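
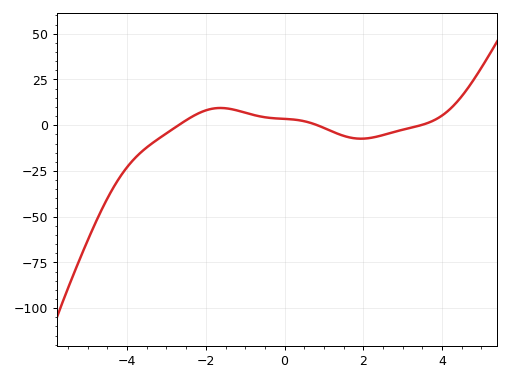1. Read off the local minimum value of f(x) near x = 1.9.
-8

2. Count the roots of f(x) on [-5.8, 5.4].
3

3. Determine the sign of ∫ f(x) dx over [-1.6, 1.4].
positive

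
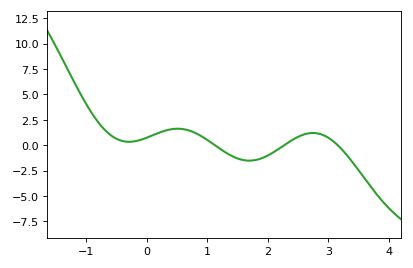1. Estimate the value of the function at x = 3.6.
-3.29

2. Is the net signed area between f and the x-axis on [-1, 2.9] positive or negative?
positive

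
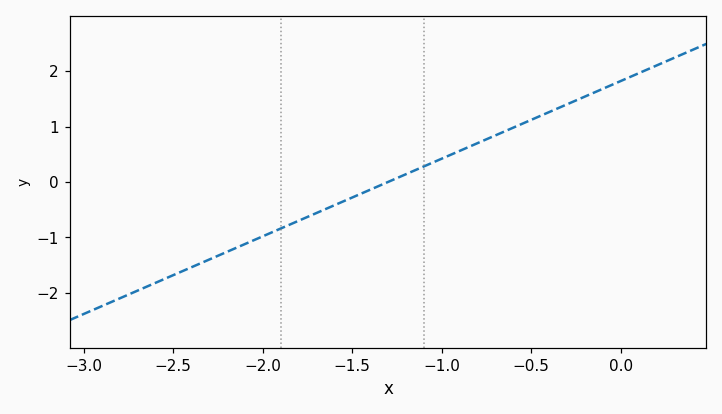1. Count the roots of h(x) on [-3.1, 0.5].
1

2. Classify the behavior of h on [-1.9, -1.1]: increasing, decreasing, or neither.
increasing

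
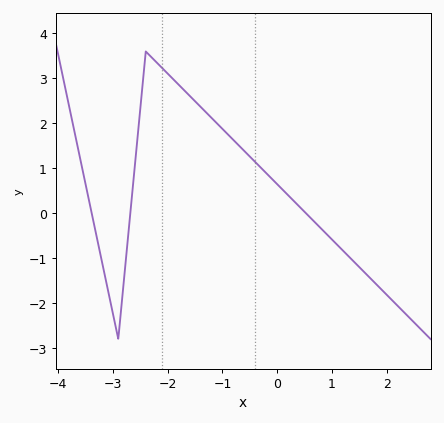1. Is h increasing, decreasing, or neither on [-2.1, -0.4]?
decreasing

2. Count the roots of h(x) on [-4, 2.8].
3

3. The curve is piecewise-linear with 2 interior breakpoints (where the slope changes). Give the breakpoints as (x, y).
(-2.9, -2.8); (-2.4, 3.6)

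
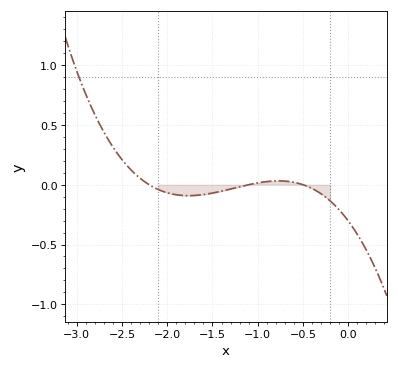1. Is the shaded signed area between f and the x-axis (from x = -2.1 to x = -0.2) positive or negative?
negative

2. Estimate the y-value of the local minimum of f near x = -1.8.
-0.091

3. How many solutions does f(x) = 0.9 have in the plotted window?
1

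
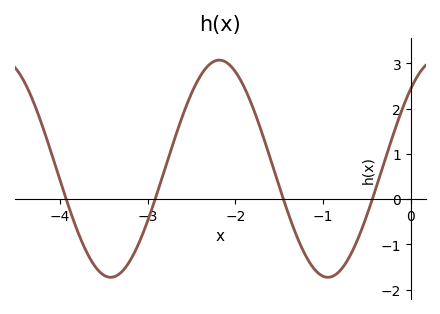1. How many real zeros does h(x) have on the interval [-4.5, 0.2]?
4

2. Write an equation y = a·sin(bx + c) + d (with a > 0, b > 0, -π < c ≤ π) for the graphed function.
y = 2.4sin(2.5x + 0.83) + 0.67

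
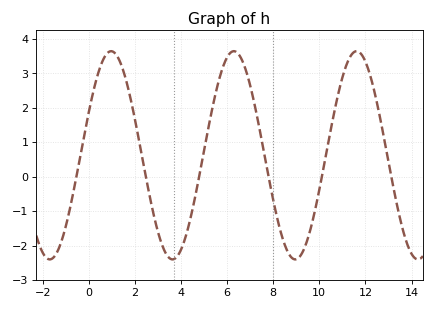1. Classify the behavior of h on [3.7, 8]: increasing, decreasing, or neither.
neither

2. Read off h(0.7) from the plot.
3.49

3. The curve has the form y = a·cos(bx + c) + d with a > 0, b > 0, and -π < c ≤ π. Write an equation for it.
y = 3.02cos(1.18x - 1.14) + 0.62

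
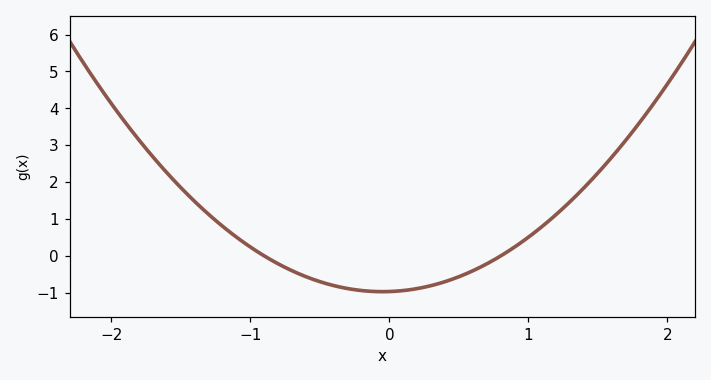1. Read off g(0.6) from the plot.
-0.4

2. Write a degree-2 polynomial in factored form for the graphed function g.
y = 1.34(x + 0.9)(x - 0.8)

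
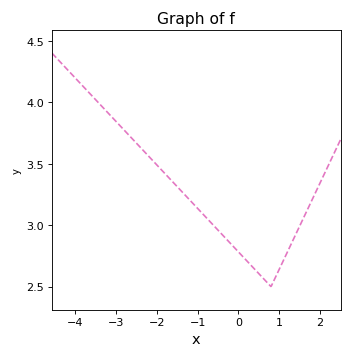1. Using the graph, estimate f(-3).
3.85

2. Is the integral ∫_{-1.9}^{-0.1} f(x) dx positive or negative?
positive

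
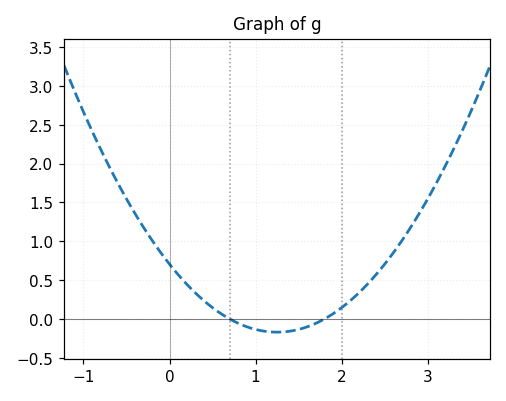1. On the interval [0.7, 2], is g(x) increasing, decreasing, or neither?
neither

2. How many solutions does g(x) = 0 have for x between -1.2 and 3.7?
2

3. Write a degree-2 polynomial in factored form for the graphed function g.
y = 0.56(x - 0.7)(x - 1.8)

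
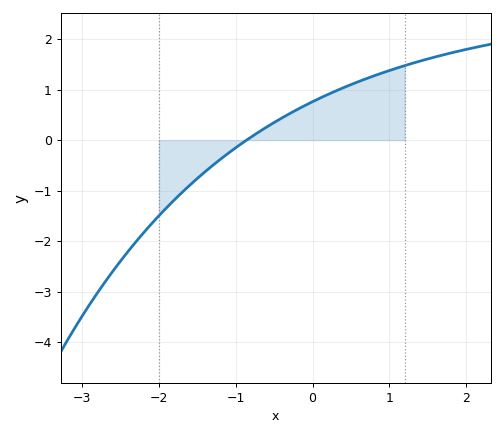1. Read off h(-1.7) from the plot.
-1.04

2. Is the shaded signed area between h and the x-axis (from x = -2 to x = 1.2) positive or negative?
positive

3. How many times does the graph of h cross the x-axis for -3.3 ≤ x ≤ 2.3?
1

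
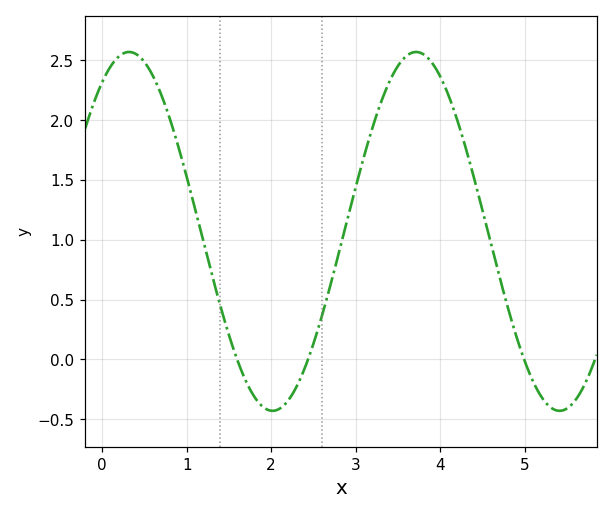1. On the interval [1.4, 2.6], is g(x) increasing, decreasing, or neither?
neither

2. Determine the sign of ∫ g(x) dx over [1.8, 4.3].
positive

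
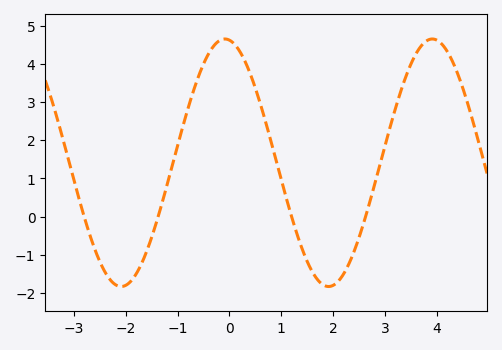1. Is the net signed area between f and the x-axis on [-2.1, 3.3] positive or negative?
positive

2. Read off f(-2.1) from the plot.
-1.83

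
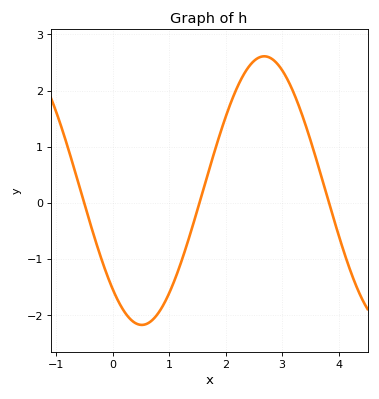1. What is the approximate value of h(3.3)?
1.7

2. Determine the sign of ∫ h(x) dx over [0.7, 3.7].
positive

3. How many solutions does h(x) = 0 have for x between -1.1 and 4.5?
3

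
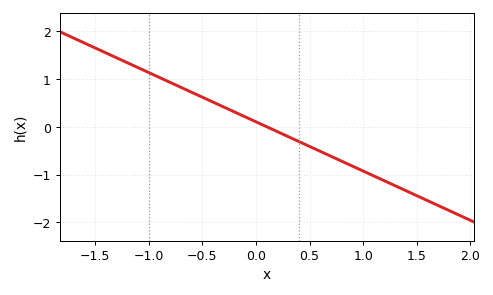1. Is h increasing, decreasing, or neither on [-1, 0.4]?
decreasing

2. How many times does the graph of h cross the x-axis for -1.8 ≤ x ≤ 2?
1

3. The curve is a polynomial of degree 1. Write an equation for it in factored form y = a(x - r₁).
y = -1.03(x - 0.1)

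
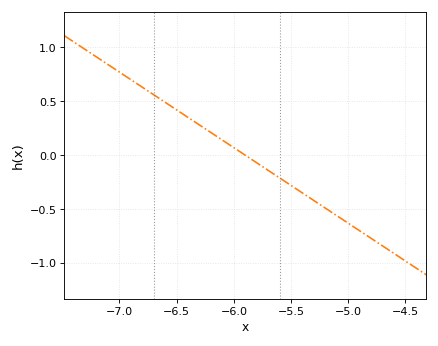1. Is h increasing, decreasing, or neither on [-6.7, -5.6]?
decreasing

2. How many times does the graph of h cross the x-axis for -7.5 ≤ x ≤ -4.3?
1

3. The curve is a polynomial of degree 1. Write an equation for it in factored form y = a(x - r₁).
y = -0.7(x + 5.9)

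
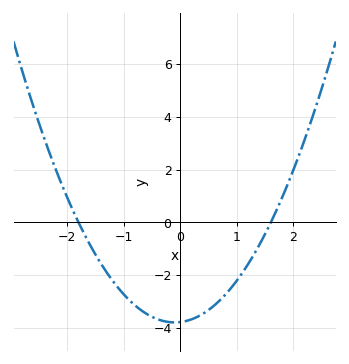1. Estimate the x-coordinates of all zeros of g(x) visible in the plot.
-1.8, 1.6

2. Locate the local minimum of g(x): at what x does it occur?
-0.1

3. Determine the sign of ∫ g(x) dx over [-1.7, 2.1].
negative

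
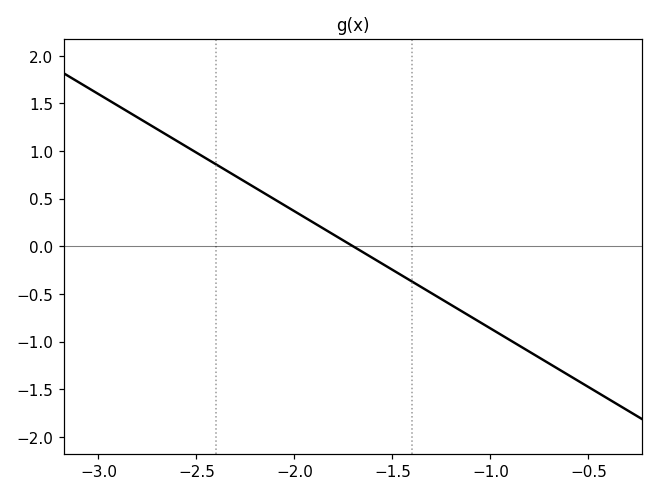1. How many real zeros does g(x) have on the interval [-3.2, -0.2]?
1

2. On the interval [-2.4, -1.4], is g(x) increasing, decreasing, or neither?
decreasing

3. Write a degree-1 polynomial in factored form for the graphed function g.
y = -1.23(x + 1.7)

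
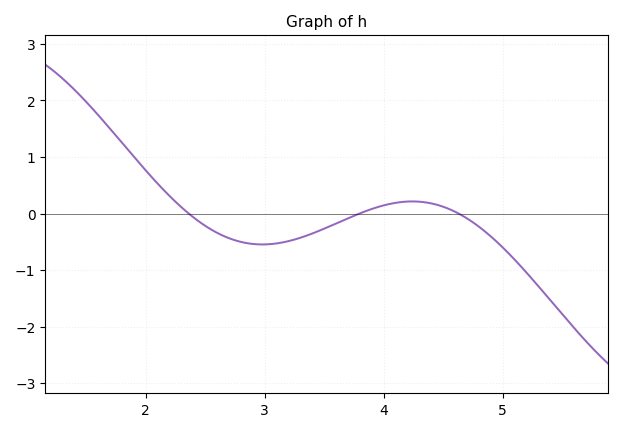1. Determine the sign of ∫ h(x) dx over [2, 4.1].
negative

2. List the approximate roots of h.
2.36, 3.79, 4.63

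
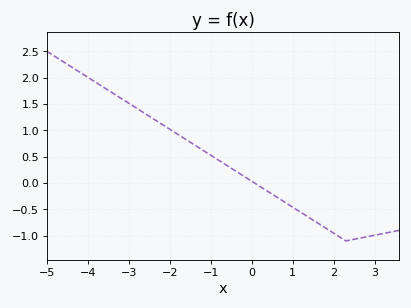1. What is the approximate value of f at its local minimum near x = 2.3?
-1.1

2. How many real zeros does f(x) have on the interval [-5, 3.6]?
1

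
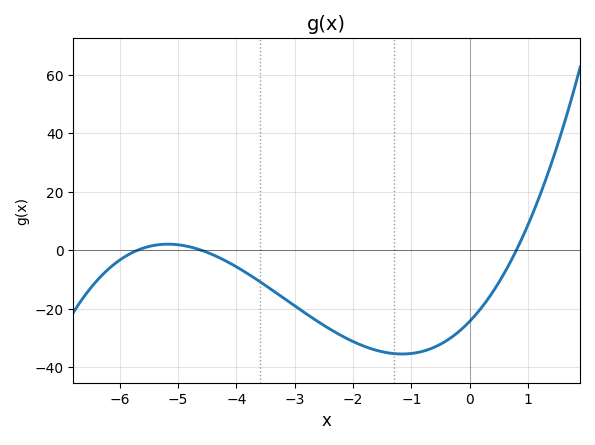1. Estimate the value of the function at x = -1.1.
-35.5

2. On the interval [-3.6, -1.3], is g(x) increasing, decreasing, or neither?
decreasing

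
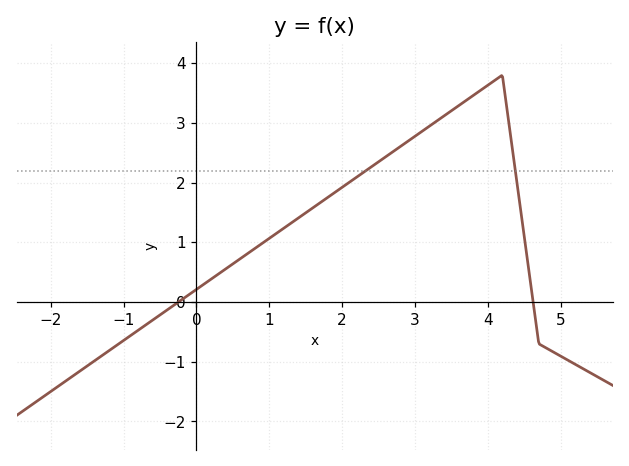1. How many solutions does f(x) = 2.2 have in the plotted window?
2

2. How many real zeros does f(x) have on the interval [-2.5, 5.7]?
2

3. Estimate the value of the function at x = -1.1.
-0.7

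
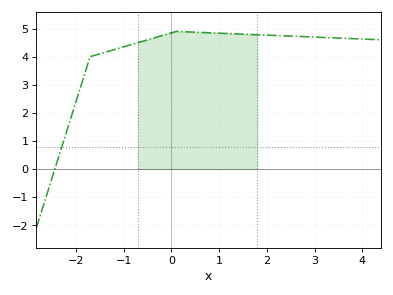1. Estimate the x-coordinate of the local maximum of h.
0.1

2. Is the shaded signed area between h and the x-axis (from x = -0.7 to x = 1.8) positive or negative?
positive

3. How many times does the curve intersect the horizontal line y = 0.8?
1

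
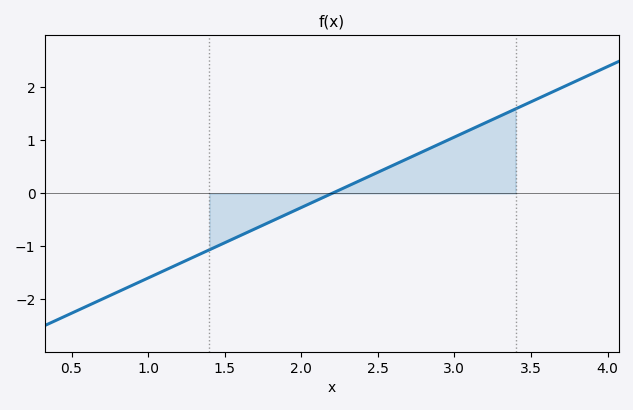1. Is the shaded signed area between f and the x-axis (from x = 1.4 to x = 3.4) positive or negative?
positive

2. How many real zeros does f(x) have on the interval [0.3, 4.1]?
1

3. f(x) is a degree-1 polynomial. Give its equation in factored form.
y = 1.33(x - 2.2)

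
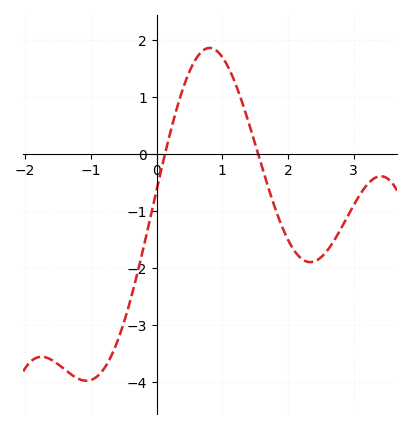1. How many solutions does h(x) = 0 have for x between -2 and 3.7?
2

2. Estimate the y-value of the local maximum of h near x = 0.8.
1.9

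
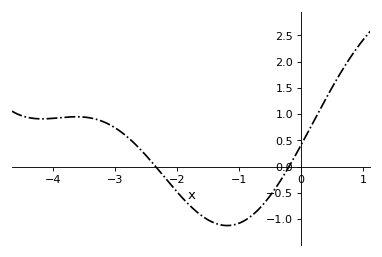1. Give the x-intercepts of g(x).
-2.34, -0.19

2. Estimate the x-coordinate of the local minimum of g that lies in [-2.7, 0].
-1.19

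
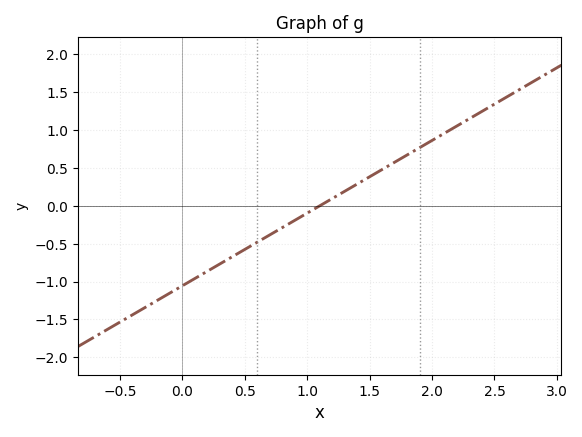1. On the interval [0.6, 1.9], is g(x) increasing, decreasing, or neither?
increasing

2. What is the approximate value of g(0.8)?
-0.3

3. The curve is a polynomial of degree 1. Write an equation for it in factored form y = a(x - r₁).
y = 0.96(x - 1.1)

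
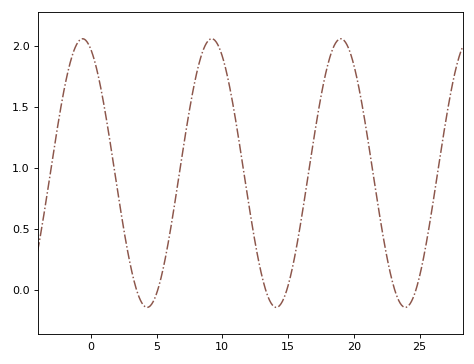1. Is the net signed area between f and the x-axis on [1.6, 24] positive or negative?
positive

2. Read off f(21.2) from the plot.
1.15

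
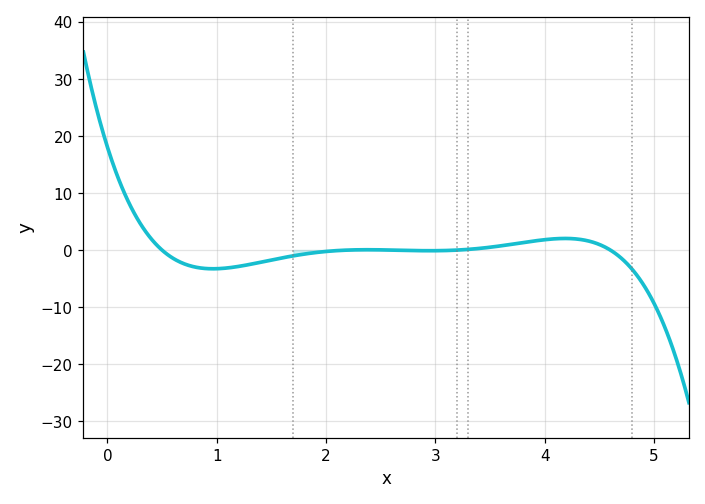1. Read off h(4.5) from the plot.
0.977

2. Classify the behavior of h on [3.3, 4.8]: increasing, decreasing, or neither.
neither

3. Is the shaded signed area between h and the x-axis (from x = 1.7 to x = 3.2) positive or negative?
negative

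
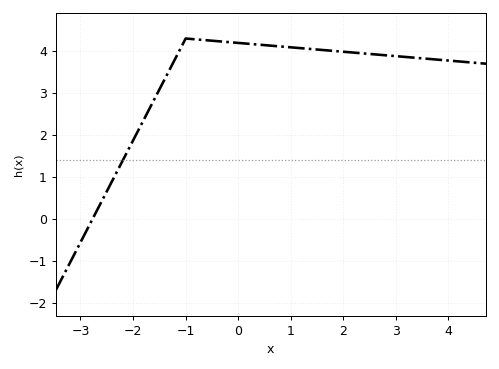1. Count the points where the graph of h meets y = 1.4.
1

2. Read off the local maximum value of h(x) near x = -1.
4.3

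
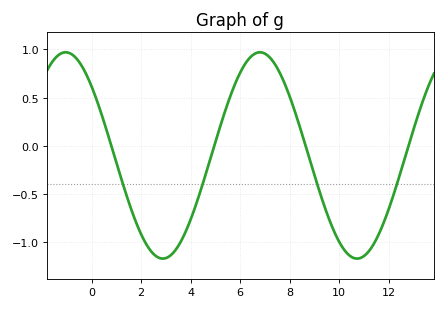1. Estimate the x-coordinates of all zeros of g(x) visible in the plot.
0.8, 5, 8.6, 12.8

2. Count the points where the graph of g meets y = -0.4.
4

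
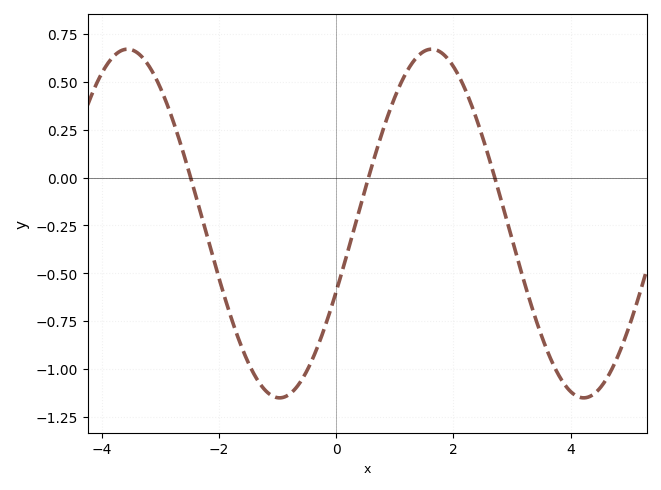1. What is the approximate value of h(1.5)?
0.659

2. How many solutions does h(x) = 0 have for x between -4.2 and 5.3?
3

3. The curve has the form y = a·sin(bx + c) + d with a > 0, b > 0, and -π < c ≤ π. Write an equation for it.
y = 0.91sin(1.21x - 0.4) - 0.24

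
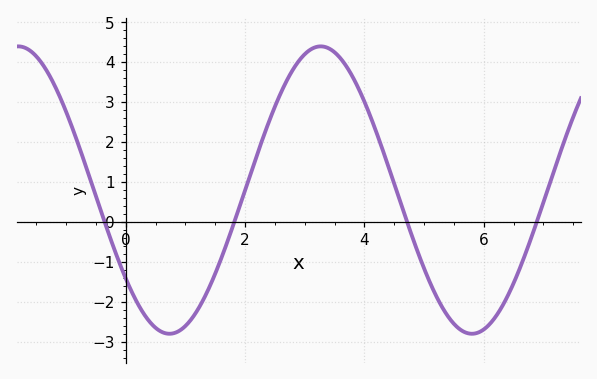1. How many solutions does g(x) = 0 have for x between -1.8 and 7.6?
4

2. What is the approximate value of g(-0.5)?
0.653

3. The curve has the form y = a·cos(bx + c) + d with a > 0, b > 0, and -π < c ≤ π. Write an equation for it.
y = 3.6cos(1.24x + 2.23) + 0.8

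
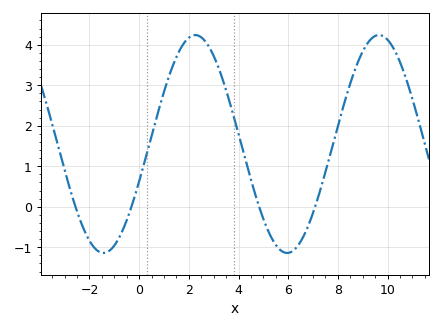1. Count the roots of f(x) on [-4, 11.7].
4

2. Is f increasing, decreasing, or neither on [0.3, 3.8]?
neither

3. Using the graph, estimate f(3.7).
2.47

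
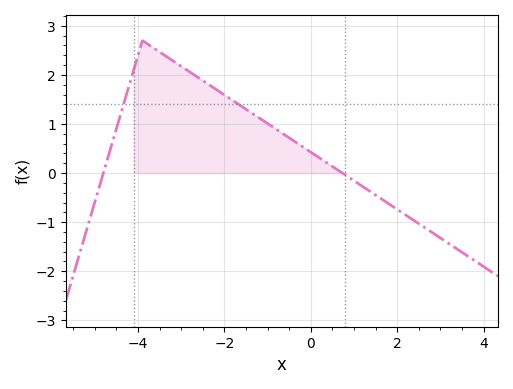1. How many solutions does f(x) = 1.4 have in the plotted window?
2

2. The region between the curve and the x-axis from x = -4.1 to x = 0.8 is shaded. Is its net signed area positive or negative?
positive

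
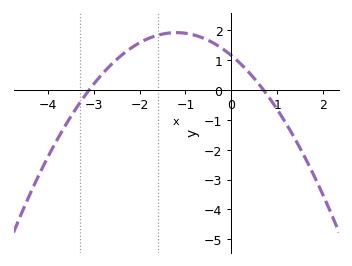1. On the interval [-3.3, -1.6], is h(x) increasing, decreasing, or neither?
increasing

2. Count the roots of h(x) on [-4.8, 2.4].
2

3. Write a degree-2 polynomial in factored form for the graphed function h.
y = -0.53(x + 3.1)(x - 0.7)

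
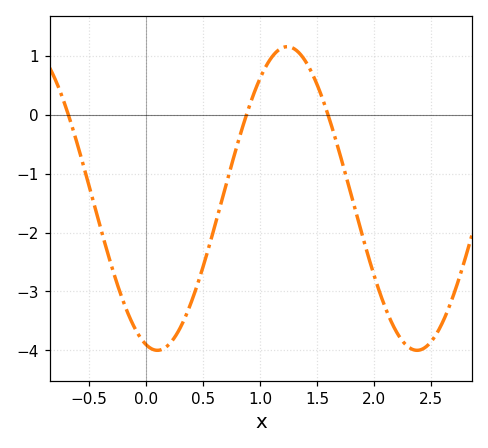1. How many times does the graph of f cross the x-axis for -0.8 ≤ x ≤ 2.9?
3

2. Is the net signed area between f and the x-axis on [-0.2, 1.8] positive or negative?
negative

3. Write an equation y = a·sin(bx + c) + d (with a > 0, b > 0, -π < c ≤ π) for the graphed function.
y = 2.58sin(2.76x - 1.84) - 1.42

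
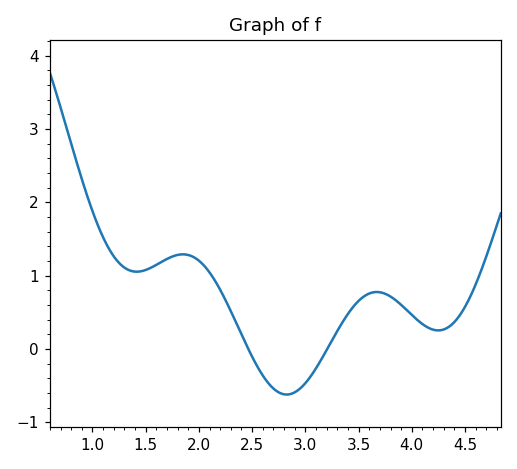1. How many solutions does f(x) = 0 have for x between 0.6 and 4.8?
2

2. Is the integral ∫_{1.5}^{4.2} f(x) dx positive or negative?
positive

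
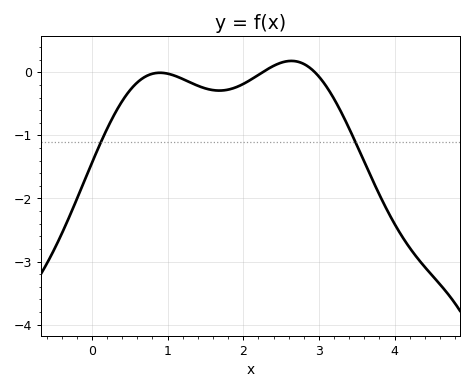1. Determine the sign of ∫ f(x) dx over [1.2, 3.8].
negative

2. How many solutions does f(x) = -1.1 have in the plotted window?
2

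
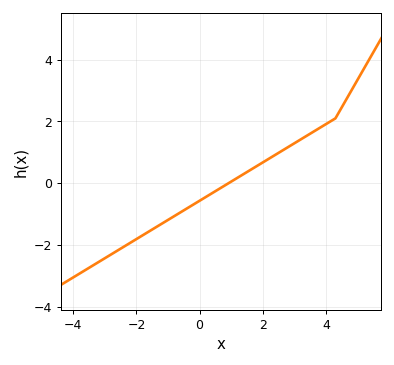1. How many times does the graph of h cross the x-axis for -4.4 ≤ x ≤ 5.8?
1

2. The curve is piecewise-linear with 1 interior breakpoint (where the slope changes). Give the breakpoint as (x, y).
(4.3, 2.1)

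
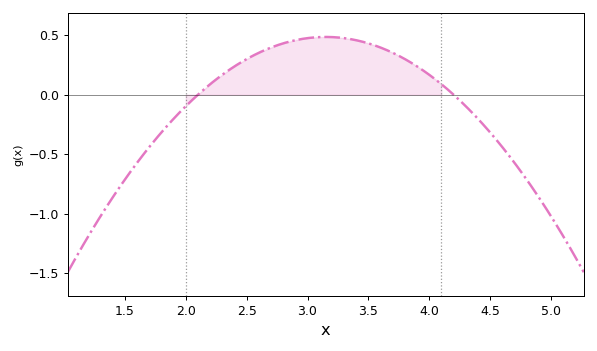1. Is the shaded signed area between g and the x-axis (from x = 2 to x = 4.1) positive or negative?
positive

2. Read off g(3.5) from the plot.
0.45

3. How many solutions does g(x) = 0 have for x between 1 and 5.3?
2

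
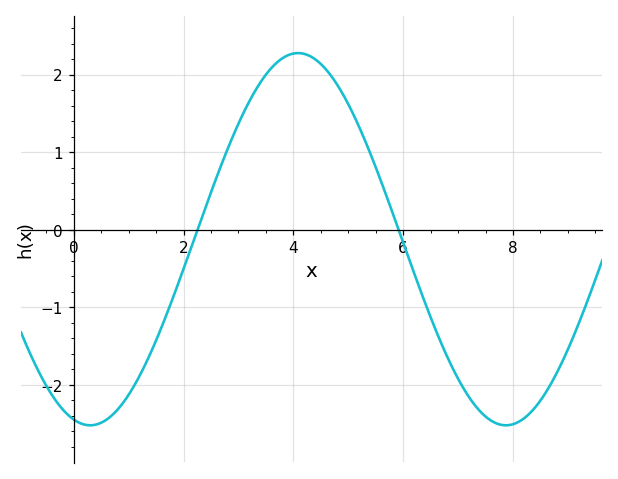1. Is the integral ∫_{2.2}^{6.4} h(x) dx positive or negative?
positive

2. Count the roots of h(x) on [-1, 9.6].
2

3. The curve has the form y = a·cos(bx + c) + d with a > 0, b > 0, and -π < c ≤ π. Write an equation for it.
y = 2.4cos(0.83x + 2.9) - 0.12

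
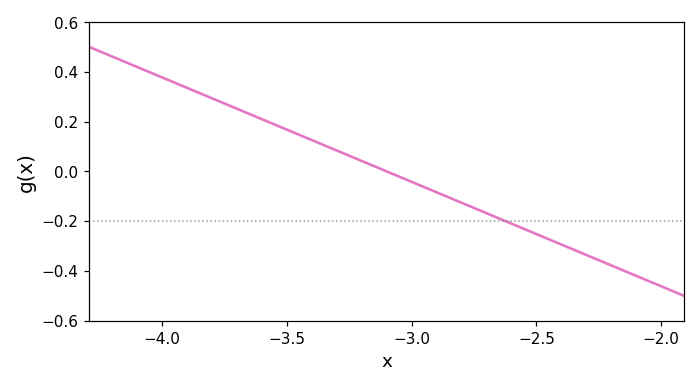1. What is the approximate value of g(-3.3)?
0.08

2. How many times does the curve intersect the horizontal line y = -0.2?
1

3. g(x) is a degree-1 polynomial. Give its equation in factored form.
y = -0.42(x + 3.1)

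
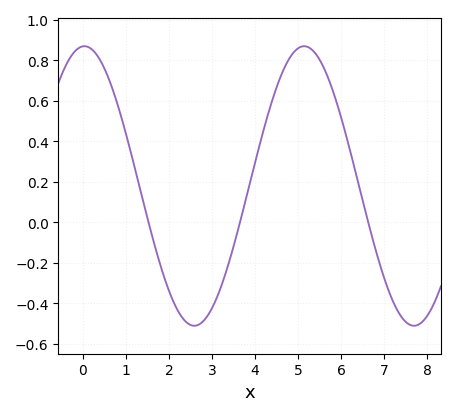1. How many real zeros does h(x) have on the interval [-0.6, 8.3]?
3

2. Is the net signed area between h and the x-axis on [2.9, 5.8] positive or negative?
positive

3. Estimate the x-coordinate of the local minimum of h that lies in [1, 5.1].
2.6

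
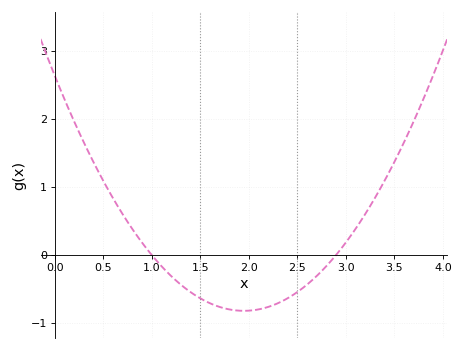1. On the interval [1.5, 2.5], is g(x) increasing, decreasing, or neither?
neither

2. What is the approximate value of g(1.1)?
-0.2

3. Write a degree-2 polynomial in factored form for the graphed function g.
y = 0.91(x - 1)(x - 2.9)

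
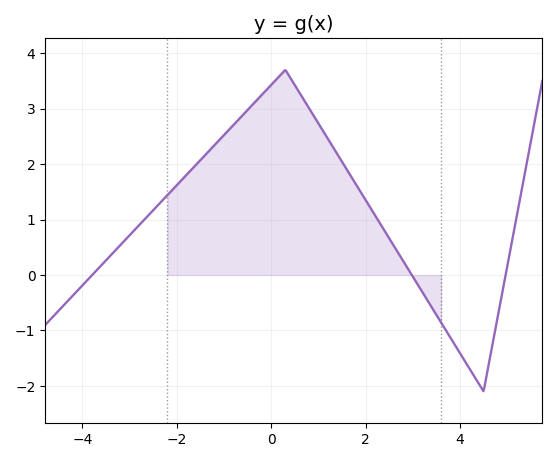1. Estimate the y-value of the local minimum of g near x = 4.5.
-2.09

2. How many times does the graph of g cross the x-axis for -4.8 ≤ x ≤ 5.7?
3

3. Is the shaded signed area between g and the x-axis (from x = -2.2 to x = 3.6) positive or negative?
positive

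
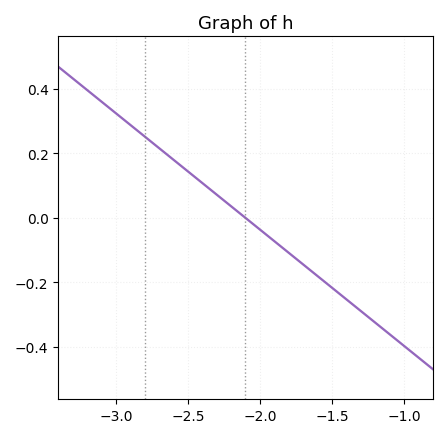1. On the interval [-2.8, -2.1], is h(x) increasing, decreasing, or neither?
decreasing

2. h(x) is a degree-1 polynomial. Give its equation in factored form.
y = -0.36(x + 2.1)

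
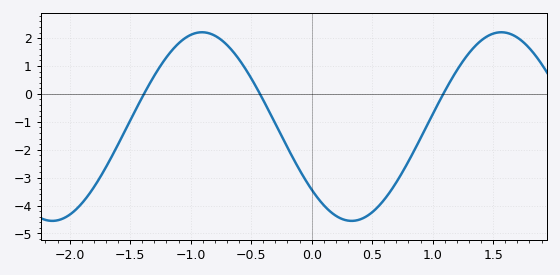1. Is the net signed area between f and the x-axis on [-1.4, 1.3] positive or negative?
negative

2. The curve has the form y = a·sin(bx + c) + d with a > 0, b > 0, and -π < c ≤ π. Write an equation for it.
y = 3.38sin(2.54x - 2.41) - 1.17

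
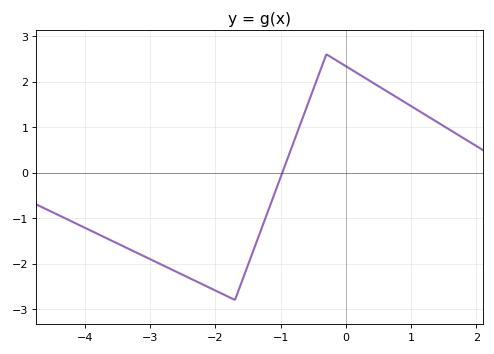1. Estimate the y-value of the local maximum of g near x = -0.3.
2.6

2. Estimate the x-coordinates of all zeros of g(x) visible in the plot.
-1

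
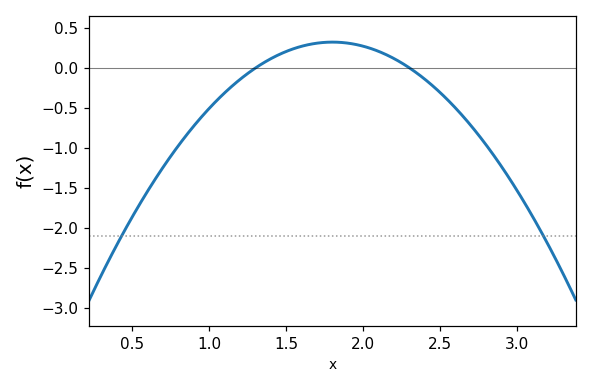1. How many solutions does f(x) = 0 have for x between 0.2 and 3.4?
2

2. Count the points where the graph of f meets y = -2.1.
2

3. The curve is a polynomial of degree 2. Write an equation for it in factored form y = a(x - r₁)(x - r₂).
y = -1.29(x - 1.3)(x - 2.3)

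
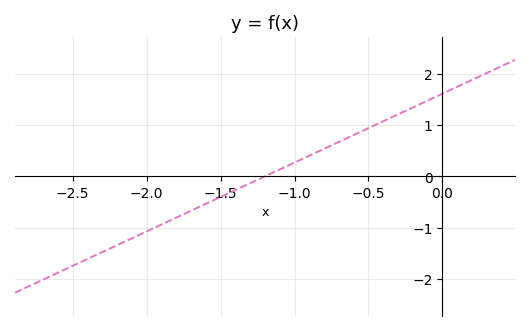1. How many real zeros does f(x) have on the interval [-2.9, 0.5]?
1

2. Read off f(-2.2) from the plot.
-1.34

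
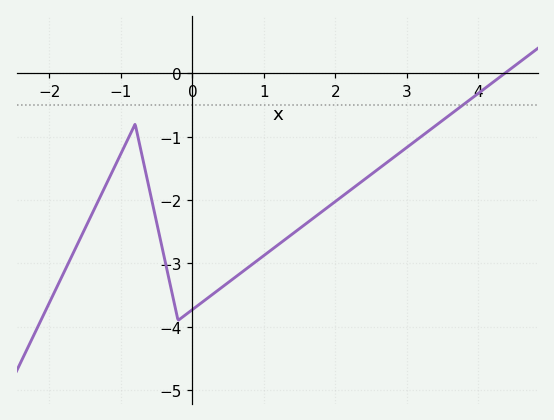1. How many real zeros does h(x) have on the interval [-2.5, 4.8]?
1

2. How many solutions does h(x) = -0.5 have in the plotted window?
1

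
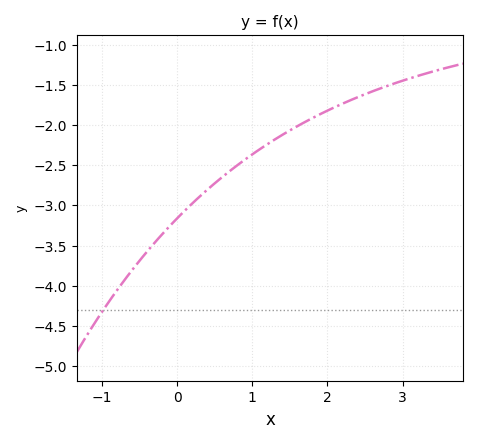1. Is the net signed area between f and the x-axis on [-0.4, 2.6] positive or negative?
negative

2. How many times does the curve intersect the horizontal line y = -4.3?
1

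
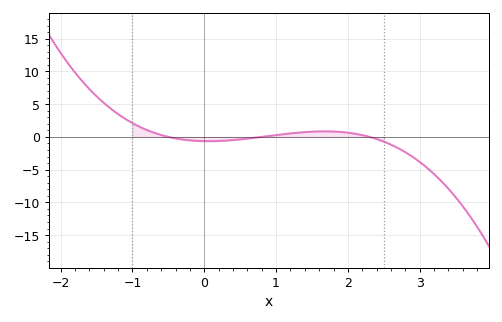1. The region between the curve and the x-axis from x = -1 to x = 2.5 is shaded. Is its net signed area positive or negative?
positive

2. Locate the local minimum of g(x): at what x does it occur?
0.1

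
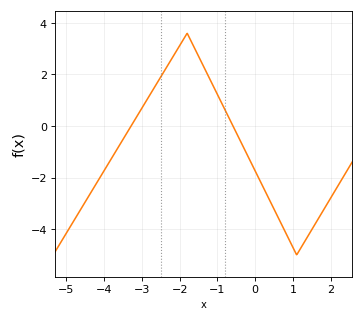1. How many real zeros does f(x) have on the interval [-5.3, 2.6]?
2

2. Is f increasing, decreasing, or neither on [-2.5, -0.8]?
neither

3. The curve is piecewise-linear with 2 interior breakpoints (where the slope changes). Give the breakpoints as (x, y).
(-1.8, 3.6); (1.1, -5)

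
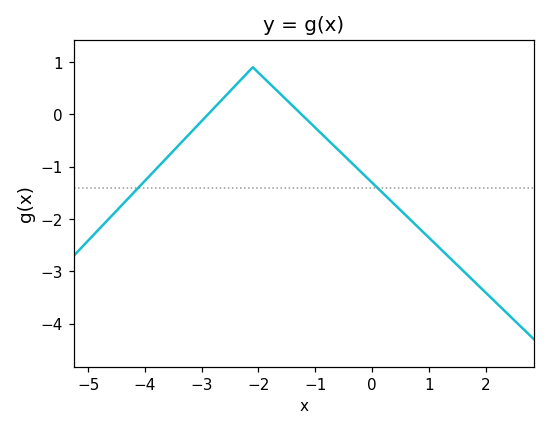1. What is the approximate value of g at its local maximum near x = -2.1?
0.898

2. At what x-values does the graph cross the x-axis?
-2.89, -1.24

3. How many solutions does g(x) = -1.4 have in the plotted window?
2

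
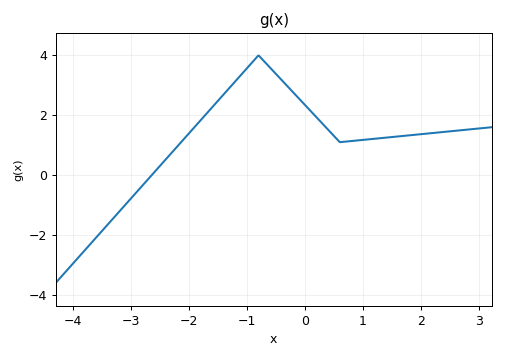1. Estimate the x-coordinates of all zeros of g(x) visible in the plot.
-2.64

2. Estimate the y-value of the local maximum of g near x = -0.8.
4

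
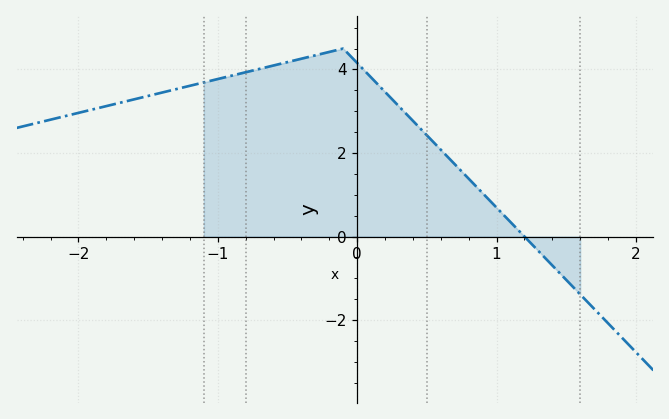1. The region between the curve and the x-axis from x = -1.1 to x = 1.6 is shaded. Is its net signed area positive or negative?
positive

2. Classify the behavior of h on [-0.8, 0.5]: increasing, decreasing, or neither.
neither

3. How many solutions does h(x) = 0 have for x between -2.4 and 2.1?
1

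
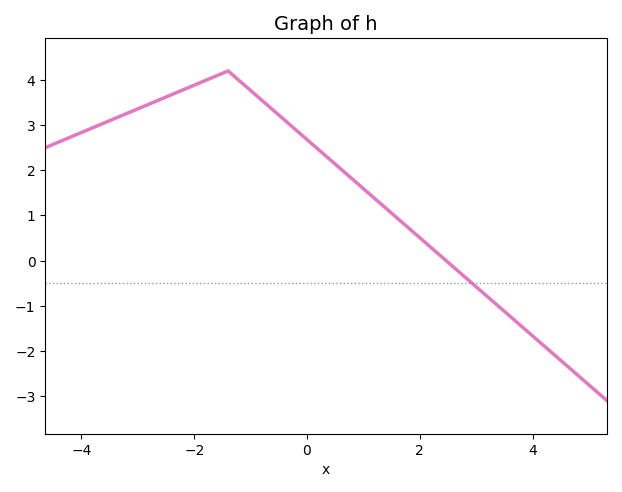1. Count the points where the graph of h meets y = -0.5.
1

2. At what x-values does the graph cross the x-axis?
2.4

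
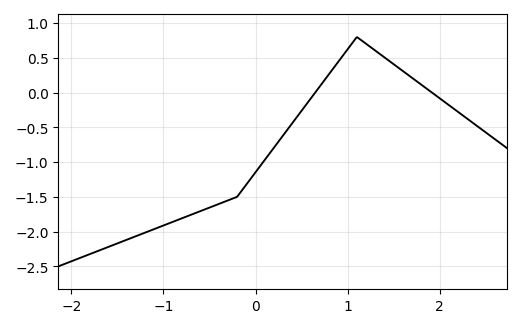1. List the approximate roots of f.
0.648, 1.92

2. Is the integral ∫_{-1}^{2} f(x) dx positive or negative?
negative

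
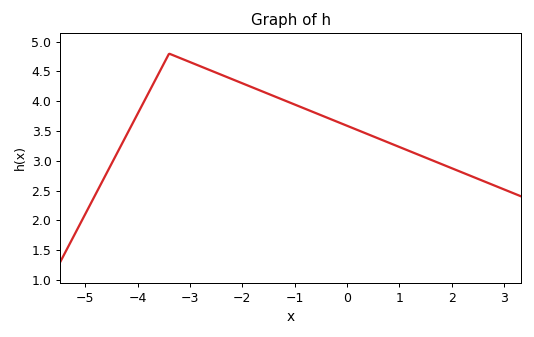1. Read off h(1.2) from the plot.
3.16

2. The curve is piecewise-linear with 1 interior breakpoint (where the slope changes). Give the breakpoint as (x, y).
(-3.4, 4.8)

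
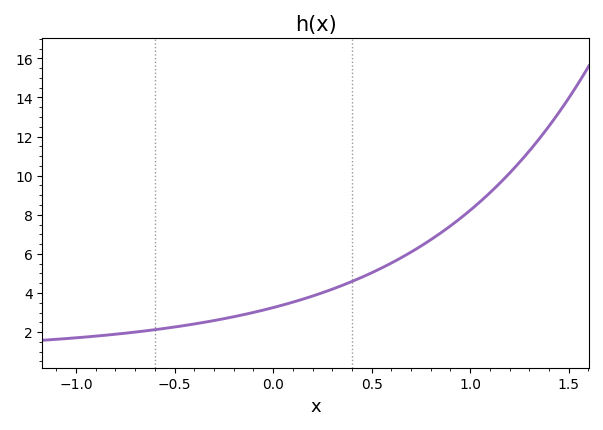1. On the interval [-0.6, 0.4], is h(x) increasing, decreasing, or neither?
increasing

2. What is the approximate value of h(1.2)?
10.1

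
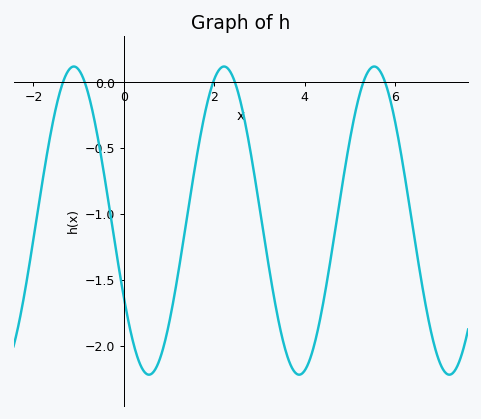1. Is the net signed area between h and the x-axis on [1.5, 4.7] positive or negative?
negative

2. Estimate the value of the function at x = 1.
-1.83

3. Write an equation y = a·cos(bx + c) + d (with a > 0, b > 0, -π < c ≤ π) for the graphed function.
y = 1.17cos(1.89x + 2.09) - 1.05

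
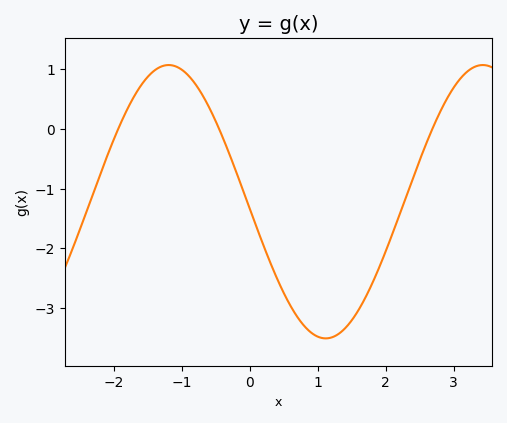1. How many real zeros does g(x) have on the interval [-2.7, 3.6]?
3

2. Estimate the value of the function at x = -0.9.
0.892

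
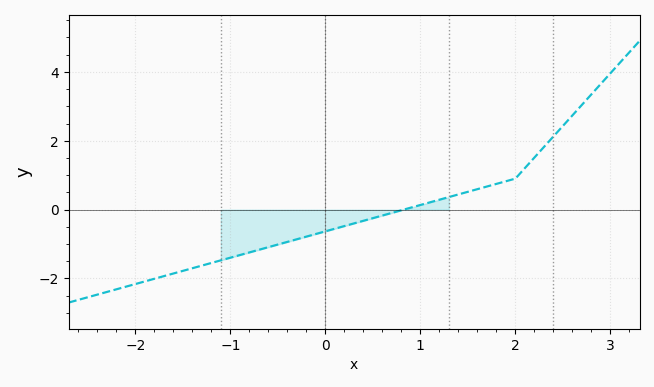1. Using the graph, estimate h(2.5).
2.4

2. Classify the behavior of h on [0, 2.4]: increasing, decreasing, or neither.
increasing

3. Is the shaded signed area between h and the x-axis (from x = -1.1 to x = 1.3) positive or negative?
negative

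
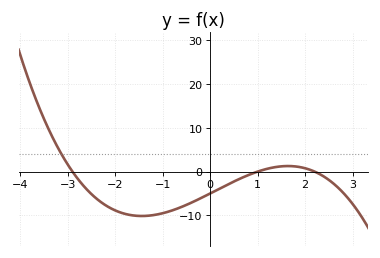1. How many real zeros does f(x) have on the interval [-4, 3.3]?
3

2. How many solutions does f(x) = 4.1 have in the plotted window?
1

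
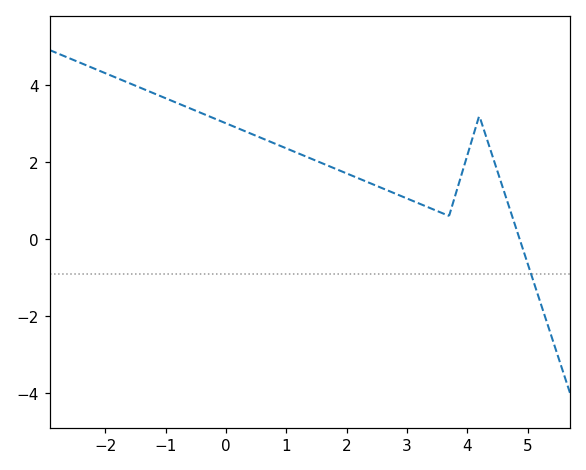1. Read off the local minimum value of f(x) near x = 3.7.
0.6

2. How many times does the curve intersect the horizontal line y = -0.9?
1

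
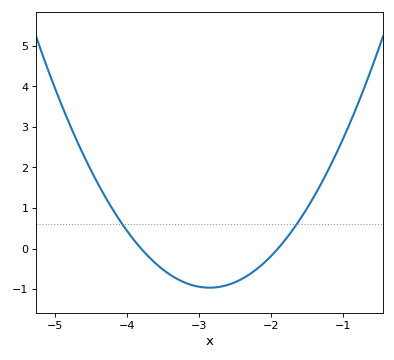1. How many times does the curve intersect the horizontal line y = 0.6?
2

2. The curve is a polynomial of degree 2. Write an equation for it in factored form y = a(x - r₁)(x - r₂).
y = 1.07(x + 3.8)(x + 1.9)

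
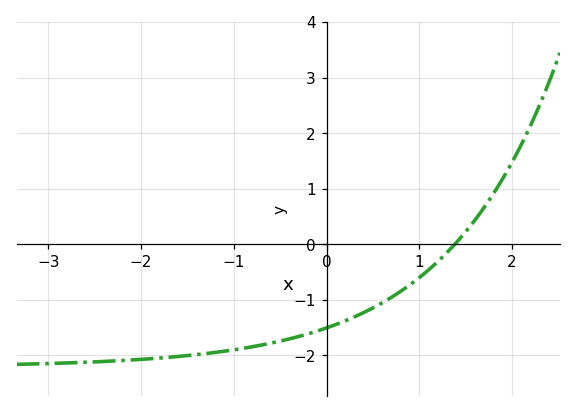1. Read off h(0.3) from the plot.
-1.31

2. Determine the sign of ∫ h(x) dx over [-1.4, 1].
negative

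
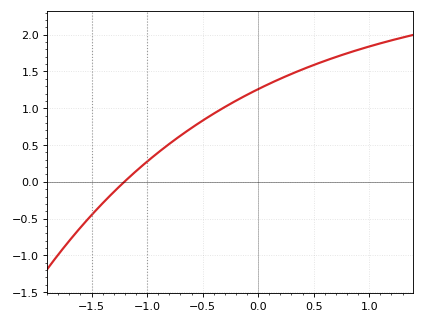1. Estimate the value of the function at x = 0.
1.25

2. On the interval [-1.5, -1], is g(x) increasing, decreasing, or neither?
increasing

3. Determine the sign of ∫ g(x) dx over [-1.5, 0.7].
positive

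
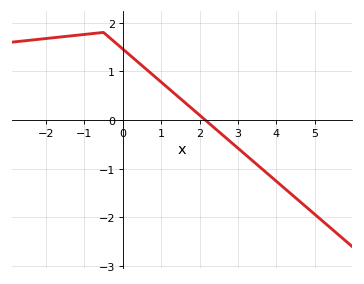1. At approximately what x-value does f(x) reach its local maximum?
-0.5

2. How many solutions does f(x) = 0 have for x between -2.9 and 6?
1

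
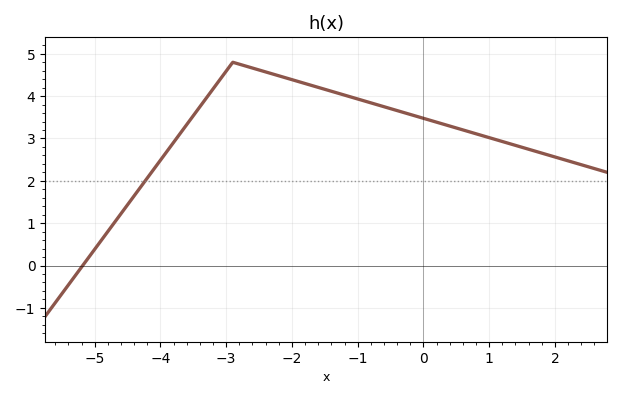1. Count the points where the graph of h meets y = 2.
1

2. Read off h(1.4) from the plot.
2.8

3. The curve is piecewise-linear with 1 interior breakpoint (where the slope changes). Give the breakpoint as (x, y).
(-2.9, 4.8)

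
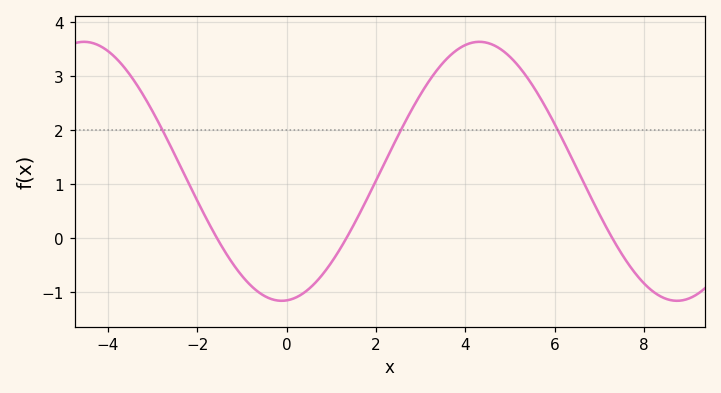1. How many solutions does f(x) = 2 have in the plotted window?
3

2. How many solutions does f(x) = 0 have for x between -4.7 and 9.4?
3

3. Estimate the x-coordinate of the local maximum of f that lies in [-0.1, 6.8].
4.31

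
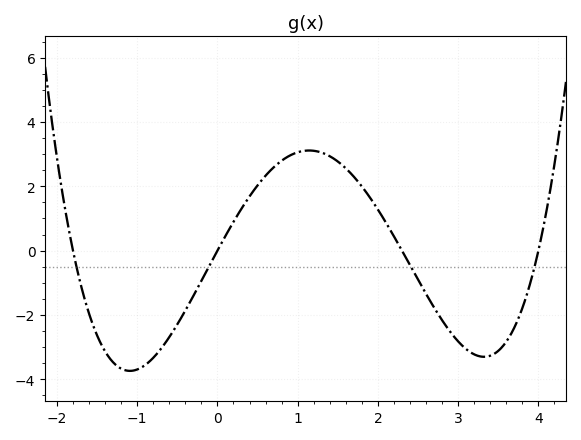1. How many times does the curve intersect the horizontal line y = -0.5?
4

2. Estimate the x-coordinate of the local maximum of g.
1.14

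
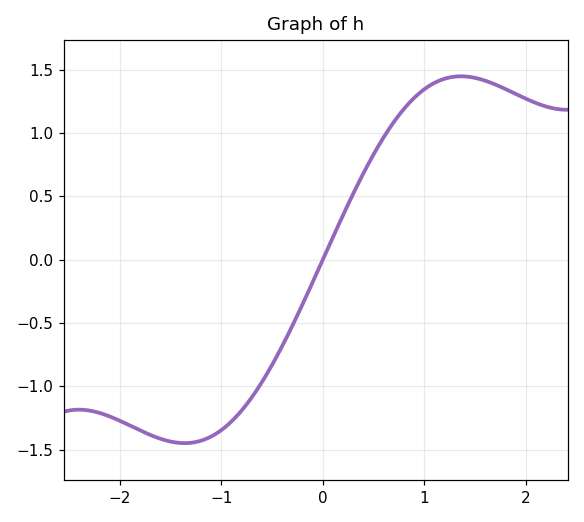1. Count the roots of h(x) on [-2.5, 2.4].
1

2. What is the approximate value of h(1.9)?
1.31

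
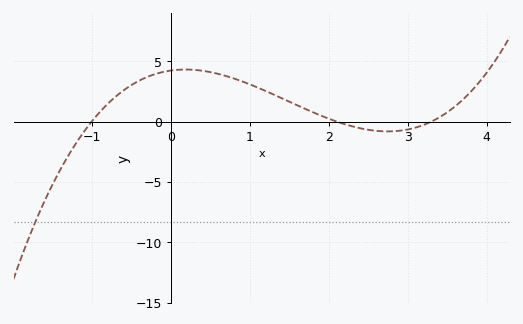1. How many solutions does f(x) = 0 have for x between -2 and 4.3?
3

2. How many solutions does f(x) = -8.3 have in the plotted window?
1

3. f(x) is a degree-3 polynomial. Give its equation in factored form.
y = 0.61(x + 1)(x - 2.1)(x - 3.3)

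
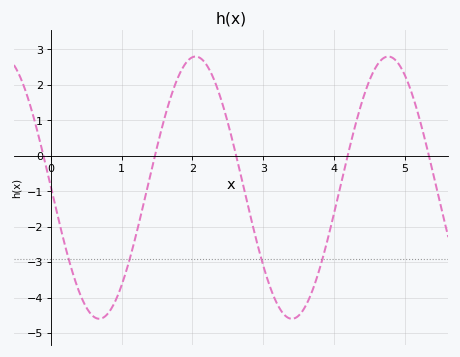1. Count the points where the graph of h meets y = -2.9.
4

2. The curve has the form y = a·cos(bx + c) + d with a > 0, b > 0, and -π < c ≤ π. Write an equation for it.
y = 3.7cos(2.31x + 1.56) - 0.9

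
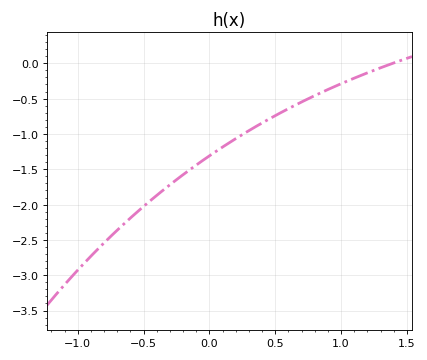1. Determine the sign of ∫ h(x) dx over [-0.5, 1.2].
negative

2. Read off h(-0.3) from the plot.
-1.72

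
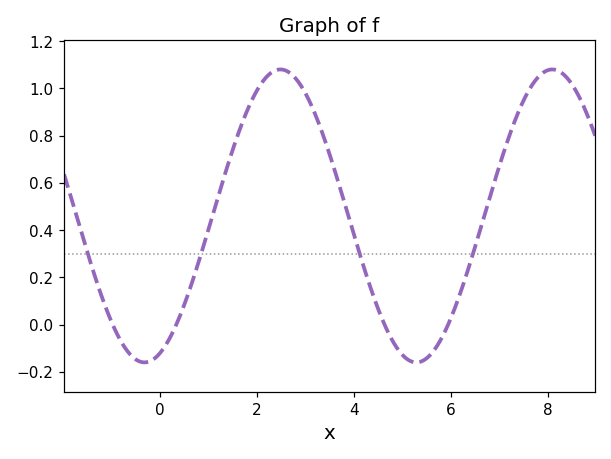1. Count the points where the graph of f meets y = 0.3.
4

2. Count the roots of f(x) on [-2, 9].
4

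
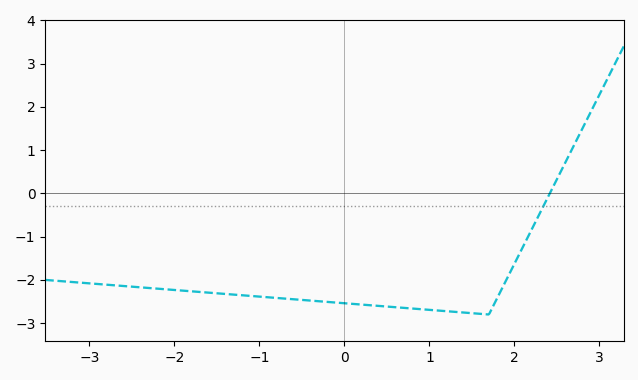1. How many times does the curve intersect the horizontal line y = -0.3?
1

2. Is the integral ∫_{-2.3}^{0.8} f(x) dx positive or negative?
negative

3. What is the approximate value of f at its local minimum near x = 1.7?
-2.8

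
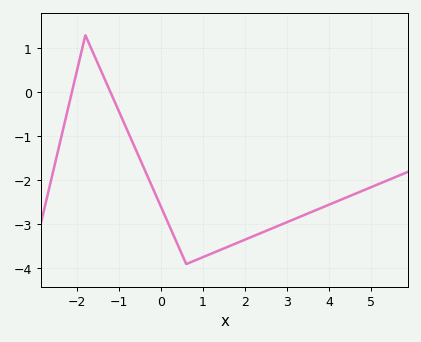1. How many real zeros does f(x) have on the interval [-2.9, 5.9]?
2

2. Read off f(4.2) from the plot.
-2.47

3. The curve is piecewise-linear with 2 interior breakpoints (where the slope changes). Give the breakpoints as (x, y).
(-1.8, 1.3); (0.6, -3.9)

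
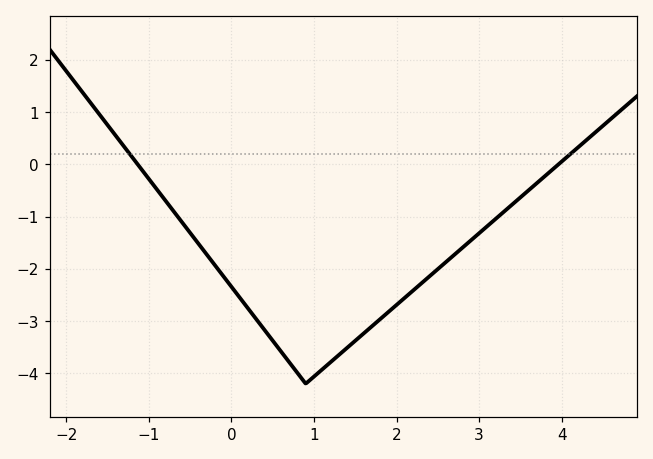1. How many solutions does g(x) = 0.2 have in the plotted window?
2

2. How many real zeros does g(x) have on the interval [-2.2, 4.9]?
2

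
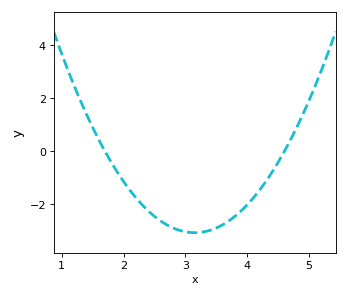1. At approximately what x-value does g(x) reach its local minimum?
3.1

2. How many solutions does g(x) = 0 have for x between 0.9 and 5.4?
2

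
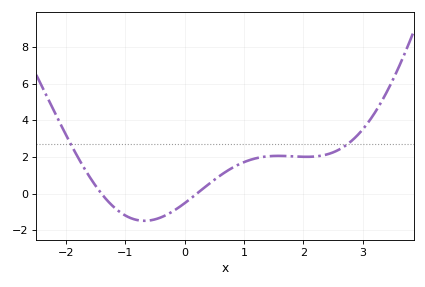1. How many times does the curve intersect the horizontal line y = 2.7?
2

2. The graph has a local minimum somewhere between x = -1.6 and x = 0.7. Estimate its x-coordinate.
-0.7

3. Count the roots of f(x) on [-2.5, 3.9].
2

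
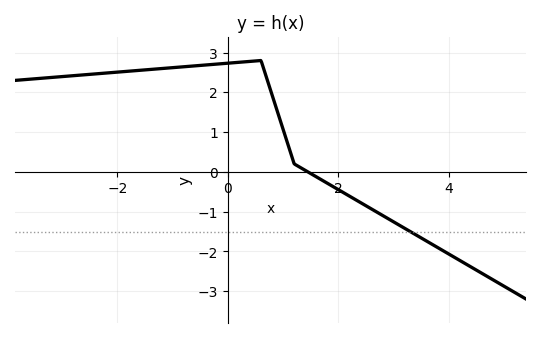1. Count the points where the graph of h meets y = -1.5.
1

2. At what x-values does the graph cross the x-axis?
1.45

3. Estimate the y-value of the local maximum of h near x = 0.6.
2.8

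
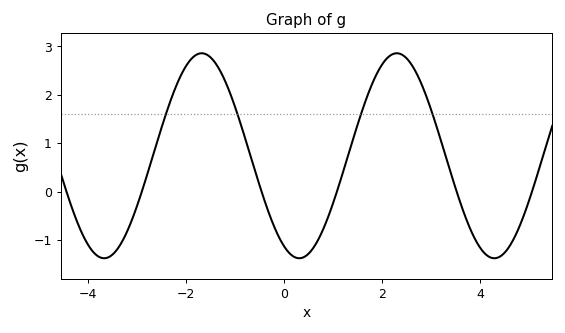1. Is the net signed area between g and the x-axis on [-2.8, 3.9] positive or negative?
positive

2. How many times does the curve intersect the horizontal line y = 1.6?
4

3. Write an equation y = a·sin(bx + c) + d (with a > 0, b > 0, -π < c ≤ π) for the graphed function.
y = 2.12sin(1.6x - 2.1) + 0.74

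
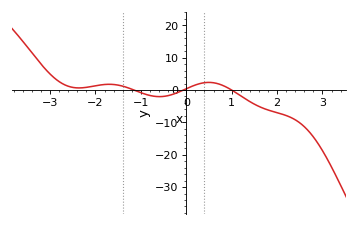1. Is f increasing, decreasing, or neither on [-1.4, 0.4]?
neither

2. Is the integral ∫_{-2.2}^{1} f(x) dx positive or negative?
positive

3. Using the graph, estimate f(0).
0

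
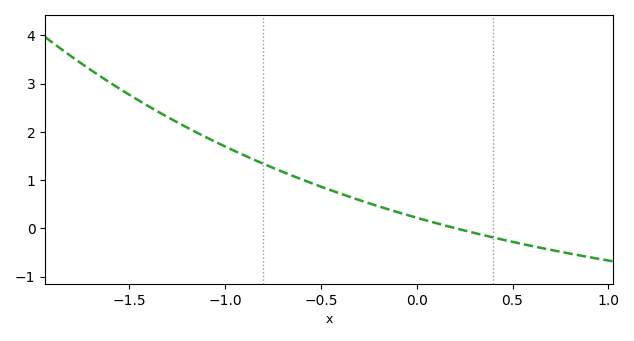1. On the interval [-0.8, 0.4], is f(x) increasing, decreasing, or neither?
decreasing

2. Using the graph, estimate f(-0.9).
1.5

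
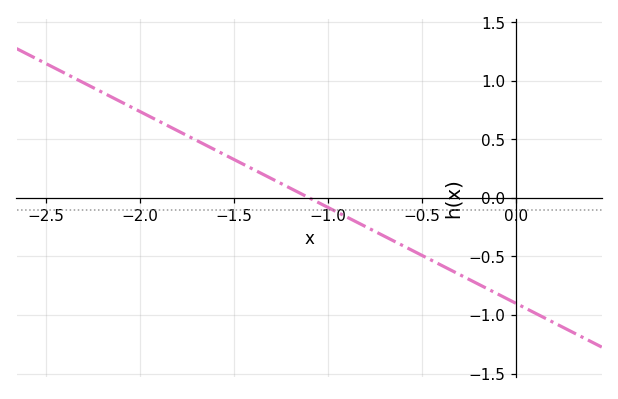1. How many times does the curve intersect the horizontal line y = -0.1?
1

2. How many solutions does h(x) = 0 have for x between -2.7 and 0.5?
1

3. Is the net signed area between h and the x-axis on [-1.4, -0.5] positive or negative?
negative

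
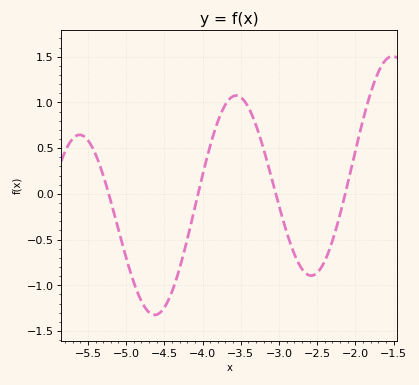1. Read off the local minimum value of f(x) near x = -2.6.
-0.894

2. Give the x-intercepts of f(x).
-5.23, -4.06, -3.04, -2.13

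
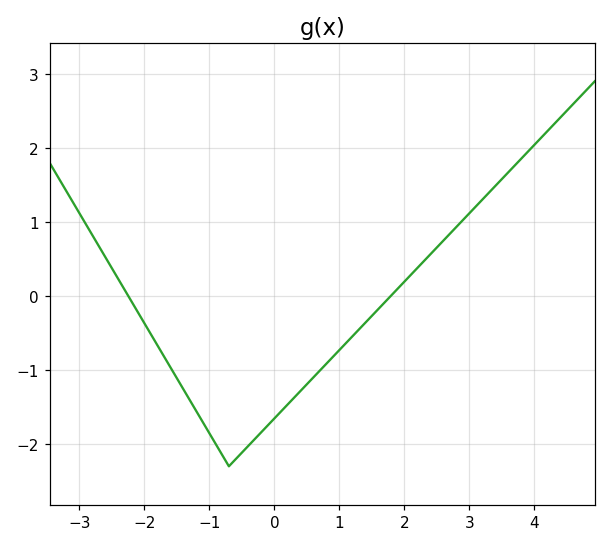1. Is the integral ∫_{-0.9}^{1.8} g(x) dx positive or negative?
negative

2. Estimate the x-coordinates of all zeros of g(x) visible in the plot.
-2.2, 1.8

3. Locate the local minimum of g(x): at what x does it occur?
-0.6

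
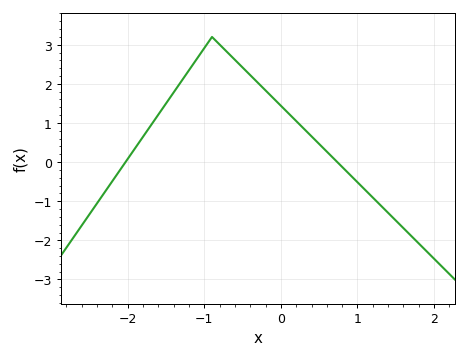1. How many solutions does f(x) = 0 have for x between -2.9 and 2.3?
2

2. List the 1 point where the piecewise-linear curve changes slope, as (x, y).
(-0.9, 3.2)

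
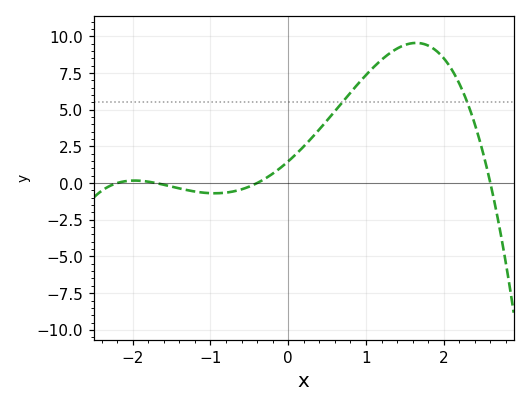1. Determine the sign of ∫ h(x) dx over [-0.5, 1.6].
positive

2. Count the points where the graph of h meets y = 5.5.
2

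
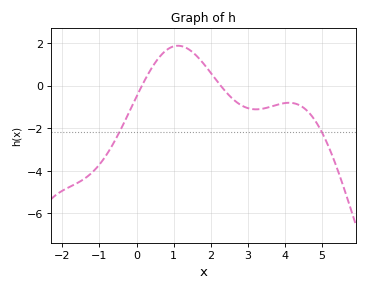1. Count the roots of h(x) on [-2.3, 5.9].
2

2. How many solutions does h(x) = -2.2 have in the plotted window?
2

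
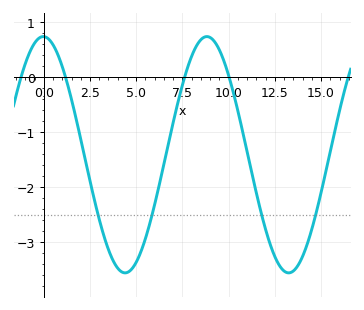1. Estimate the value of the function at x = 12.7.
-3.4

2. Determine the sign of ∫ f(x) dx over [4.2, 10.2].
negative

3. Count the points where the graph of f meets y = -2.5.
4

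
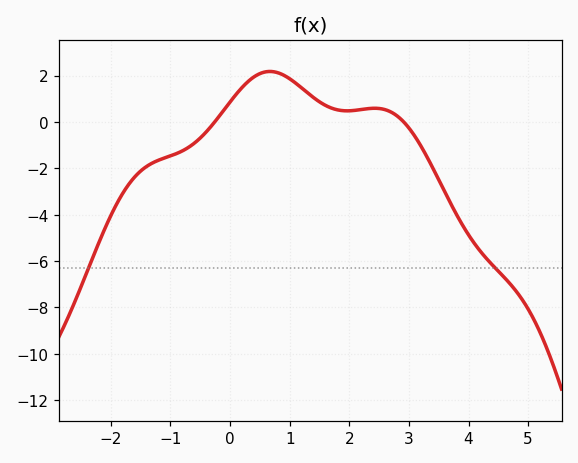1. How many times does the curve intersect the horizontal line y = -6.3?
2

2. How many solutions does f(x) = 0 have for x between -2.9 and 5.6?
2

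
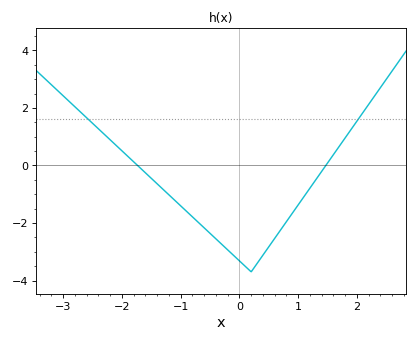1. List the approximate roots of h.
-1.7, 1.5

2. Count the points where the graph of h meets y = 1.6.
2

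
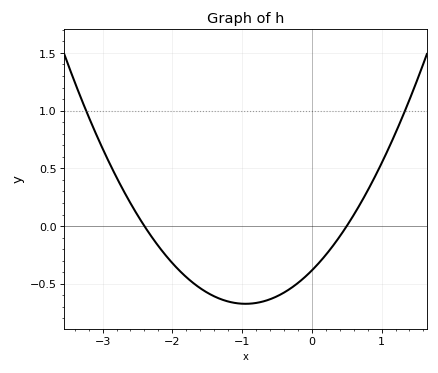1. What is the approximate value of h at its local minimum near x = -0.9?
-0.673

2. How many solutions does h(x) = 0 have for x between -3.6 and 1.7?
2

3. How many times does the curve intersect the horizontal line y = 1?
2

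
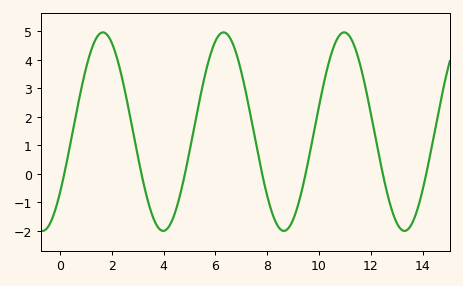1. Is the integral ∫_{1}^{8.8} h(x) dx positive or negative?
positive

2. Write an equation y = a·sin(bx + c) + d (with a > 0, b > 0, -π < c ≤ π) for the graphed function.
y = 3.48sin(1.4x - 0.67) + 1.48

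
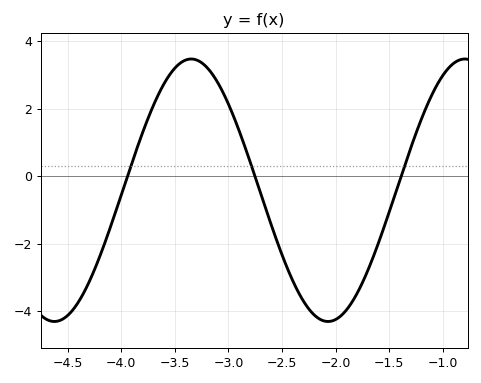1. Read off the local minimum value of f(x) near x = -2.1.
-4.31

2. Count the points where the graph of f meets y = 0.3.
3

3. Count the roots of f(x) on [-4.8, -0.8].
3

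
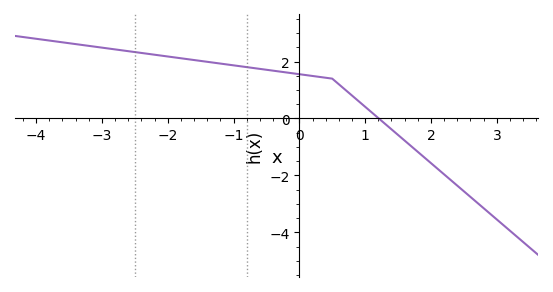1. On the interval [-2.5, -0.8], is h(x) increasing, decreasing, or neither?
decreasing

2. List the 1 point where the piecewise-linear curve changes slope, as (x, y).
(0.5, 1.4)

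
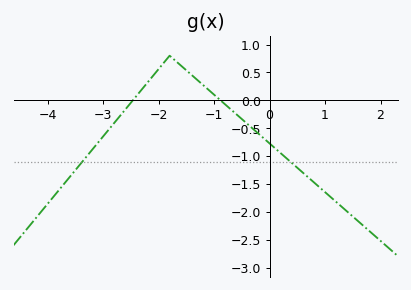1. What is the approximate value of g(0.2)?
-0.95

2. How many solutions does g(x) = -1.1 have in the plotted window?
2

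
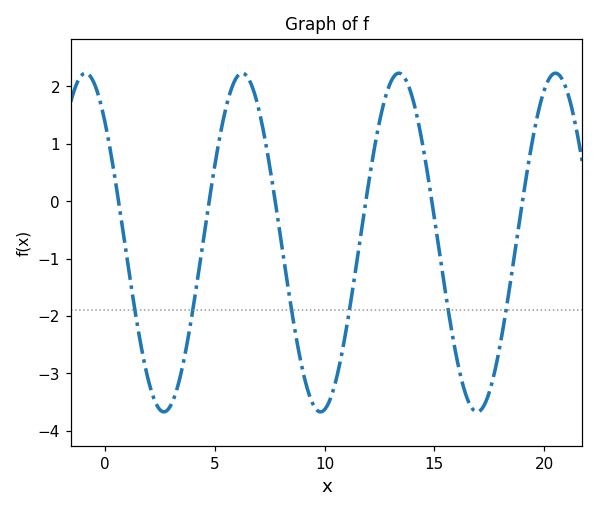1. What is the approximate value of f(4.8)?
0.2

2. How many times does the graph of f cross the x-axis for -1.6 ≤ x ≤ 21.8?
6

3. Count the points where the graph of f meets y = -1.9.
6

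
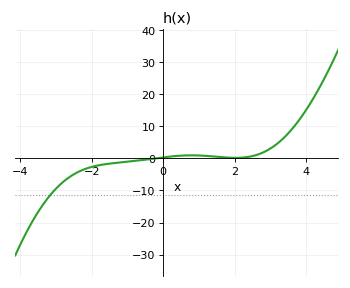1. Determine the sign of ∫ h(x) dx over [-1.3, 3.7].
positive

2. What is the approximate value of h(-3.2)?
-12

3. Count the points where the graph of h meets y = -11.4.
1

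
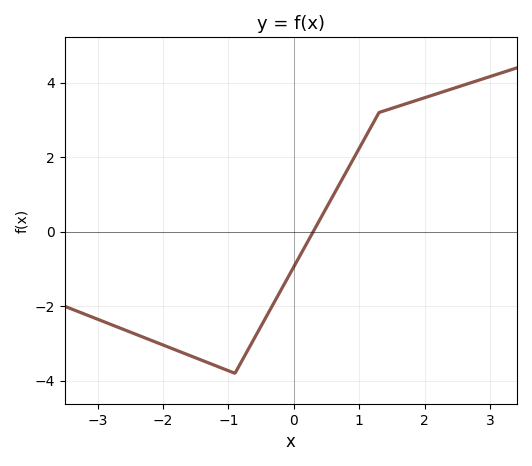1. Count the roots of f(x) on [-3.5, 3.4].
1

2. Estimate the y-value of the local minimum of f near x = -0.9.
-3.8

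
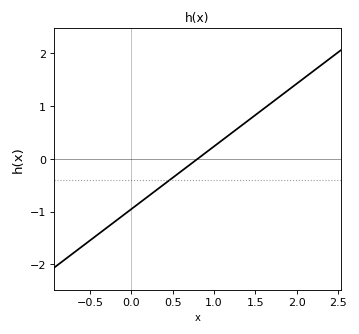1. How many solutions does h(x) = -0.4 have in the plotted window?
1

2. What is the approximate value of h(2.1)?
1.55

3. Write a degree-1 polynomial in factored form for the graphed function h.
y = 1.19(x - 0.8)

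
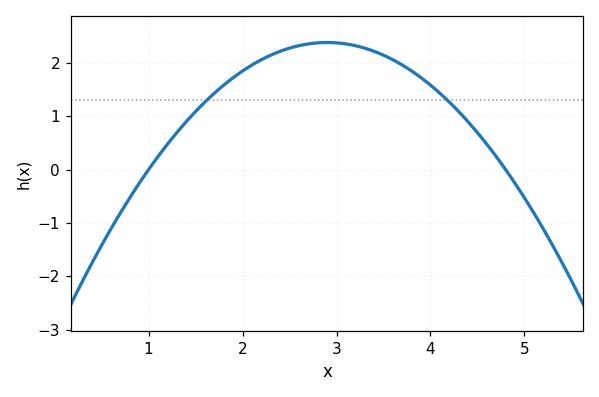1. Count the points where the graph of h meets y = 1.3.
2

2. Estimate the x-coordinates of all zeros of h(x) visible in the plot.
1, 4.8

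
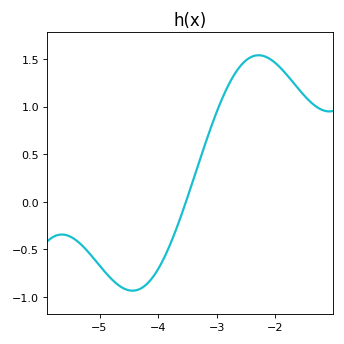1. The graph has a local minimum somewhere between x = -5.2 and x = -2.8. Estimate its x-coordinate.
-4.4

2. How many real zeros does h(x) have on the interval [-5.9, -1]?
1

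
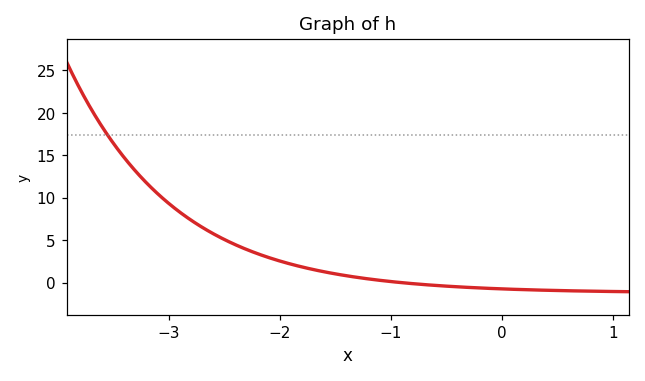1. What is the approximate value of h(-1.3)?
0.5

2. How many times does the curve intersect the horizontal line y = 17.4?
1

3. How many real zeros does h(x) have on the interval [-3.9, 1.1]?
1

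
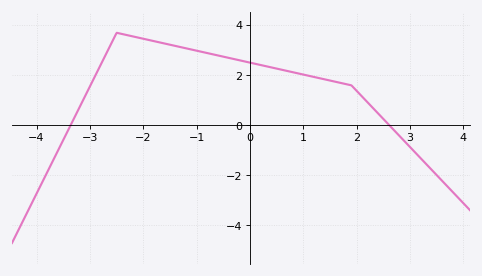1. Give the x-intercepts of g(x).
-3.36, 2.61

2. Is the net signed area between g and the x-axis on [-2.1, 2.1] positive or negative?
positive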